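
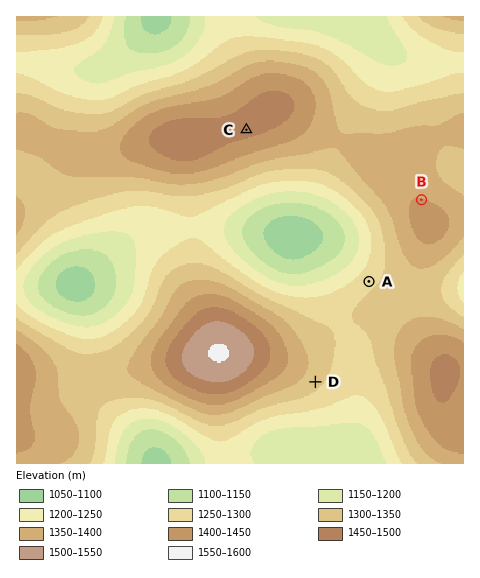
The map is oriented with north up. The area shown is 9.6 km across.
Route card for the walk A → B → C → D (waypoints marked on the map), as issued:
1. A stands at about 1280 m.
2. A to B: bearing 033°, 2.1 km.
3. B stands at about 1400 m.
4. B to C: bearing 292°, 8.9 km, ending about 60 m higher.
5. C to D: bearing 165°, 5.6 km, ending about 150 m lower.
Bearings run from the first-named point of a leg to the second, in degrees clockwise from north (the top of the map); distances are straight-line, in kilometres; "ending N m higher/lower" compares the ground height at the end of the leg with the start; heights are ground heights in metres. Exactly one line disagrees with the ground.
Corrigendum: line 4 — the distance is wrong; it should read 4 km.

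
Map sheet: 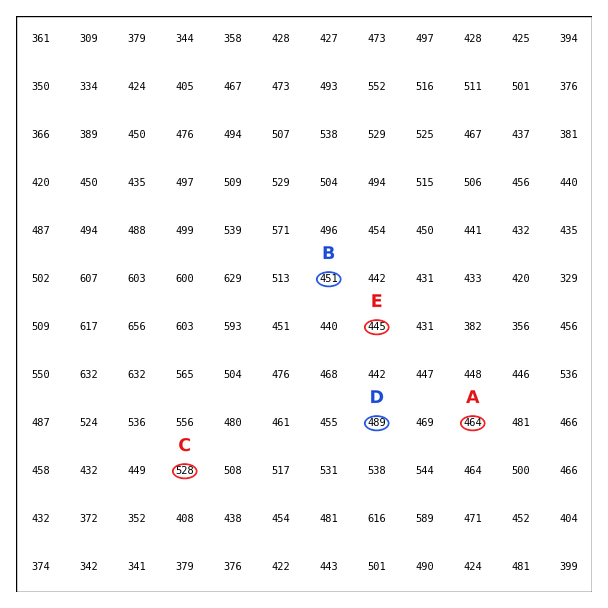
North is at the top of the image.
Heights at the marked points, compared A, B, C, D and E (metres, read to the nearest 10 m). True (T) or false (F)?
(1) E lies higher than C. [F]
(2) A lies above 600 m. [F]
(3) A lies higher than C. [F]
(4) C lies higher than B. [T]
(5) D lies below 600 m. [T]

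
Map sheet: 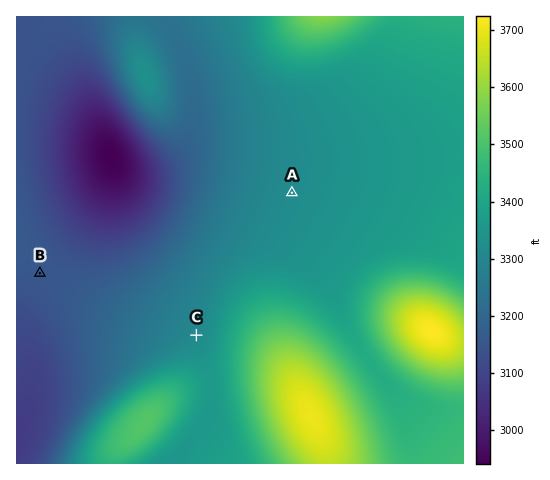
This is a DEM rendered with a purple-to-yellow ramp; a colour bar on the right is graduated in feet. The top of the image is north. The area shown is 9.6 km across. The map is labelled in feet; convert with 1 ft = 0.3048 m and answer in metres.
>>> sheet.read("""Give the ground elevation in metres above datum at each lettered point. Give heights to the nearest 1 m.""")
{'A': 1011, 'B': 961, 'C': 1009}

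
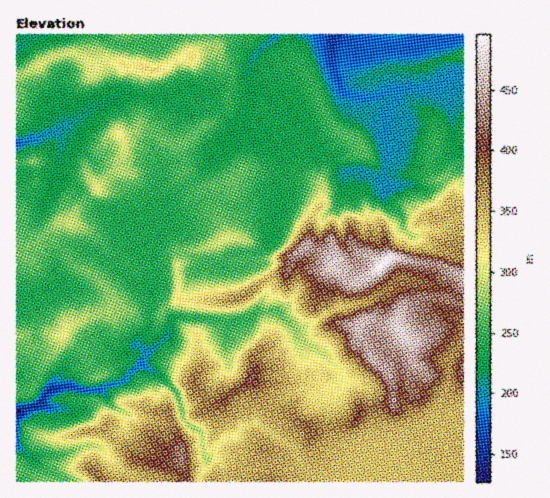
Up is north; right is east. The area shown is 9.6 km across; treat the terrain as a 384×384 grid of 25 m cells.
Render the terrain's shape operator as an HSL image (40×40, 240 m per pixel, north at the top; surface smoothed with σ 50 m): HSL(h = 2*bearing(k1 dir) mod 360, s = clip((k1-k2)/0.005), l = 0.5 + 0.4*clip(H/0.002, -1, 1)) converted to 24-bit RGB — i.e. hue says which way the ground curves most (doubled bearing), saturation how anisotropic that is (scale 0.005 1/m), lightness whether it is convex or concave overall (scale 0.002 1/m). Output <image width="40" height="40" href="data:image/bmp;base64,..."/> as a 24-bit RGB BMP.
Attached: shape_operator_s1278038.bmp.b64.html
<image width="40" height="40" href="data:image/bmp;base64,Qk32EgAAAAAAADYAAAAoAAAAKAAAACgAAAABABgAAAAAAMASAAATCwAAEwsAAAAAAAAAAAAAd5mZep6bhYyRgl5ndkNPdlxPXZBjkNOaaVuPlIySc1xJfm1Qdm5LbnlHWnRNyM6CBx8sv5WccWqSi4mEd4GDe4eEi4mGjHuHfXuCfYeBf2pngXlxfIR/foCBf4CAgICAgH+AgH9/f39/f35+f399fYB8gIF9foJ/iKKGYlR4kmdwgJOyboG3hYO6uMvCjYeEalpyfkdjo4qPh5evjp3AmZK6kZiddpaRh5m0kZV5f0Z6i4B/hnyCfoNyf4ZrfXdxfYWAg2uFi5SDf4KAfYB/fX9/f39/f39/f39/f39/gH+AgH6AgH5/gIGAfn6BgoF/v0Bkj29AWmgoc3AxQmwsUopdlYJ4klh1hkR5c6WUg6mag3F3gW5od2xyoqmDZmB/QTlrTIt1gJeHhY+De3aFloOKho6Nf4qQhJCMiHR1iJR6foCBf398e358fX99f39/f39/f39/fn5/f36AgYKBgYSCfXuBg4GCpnKboZWVinmbmIaspYiYb35TSVgiW1dCZbiEeJeSimaRiGd+iamiZnGBs8eOrVu5Cggr5cuxLXdQhXWPlGlnfYt8hpiUb1JiZ1VKgX6Elp98bnhxgX97fn9zd352fX96fn98foB9fn5+foB/gISAgH9/fn6AgIGAoYaJj7nEh7G+aoemjI3E59P319H6qqPedYhyQGxrgnaGipmSjICCbVx6wuq1PDlXKwgazcmCmm2kX6dvkp+hkK+saS4pb4+Dl32Tb3hzmaeYhnejfnCIn3iFWYNXcH90fH54fX91e394fYN7fIB9gH19foB/gICAjsmrn0NDg5N0gHR0V3VKPmEofGJFpGlZuLvBQ0CjeUVTgXs5d2Y8fpRoSJlA0Ch8ebaidZxygGxum36Ba31tQ0pPhZiKfXV3f42QgsGyn36ndHqLiIGWb2Kb17G1Xml8dHB1mXBbWYtWcoFub4Byf35+e4B7f4B+FjMAFjMCsEg4Z1MYeFwreXlPRWpQZb5eajpDXhsOZ7idkMHBjpHIzsbEHAoxR7Yxto2bnX+liZZ7a4GGf4OIdX+MepCQfIiXmZCIY3JbdHpog3dveX92aWF2z8WhblS3kWysr6ycb4aobl1gXoteZ3t2iIF8dH50o6LT39veAC4z39b1r6vdqcLsqbTtsrXET1ttl7aqe32XwImdM0JfzO21HgAz19O5bKN1WXOIv6C5f214YW5rj5p3eIN9bYhra45vnHKfeHaCdXx1cn56YWZ9qseWa1R5b12B39+vNxleqqevoZq1YoaYf3Z/hXpxeHmNuoaOpXmiSF4aKTMAMxEAmIQ0EC8EJE8Nh41ynUpLWpNkVFCRlB1AaImXlrWTe6eGQ2h1boh3xJHGyn/IgqmCcnKHg4iMgIOMeIKIfIqNe3FscYNsXX9ufGhOb1VKXUdPyOWTSUCAkZZmr2hbXXtWRmF4qXaFb3NQhoV4yYSOOXJ4sovFb6ypfJ2e17rjl5bgdJyoX5h+e5WTZio0U3ughpaBopqWoIt/bnRaW41TXk1alHlusqOMZ2pUeXtTZ31jkniXf32SgoCWmJutlmiOf2pviVlsVoZyosCcVE94g2ZmkrSZs6XIKSxtpJ+MeoGFf3+ApYGDf3yEVIWCiIWAhZV9Y3lkln51qHegb5h4SyQ1hJ64a46dhqSdd2xtuaugj5S5eXOiXlhqkZZ4rLaOdXKcnoeVdIKGZG6FiHN+h6eSdCtReHlYjmWGgKCfic3Hn3aBZ2B/mbqgkJmVaG1cTENlop2YhH6Ge4iHd4V+uHyMWXBrb5J6iYeAen97hIZyW3xesJ60PU5ui4uAdZeHiGZxjX12fp5sgYZyZ1ZpZpujh4+s1JCygYt0aZJweYV8dWF8f5CFbDxEYmJ9ypC4QZmTs9unfWJ1jWxqaWpsuLJtdXBjeXZ4a4t7UYRpeIlxa4F2iGF3joSGqKOaX4N/fH92gXd2hHN5mIV2SE1QmpGoXoxtfHNnamFYmZZvnqx5hHp0bGd6aXlsUH1dl4puoH2LooaZY4Bif1pjgmJgb3BoYHJsb4WBppaReYx2e255hml+hJ6XlZ2lk3ygf3ySeXuBX4V/j4KhkX6nkKSneXCOtoyOeG96Z3tleHJwhnJxjJGGkHuFPHdmro12J1Rgj4OJmMnFtKq4hWSWe3B3f4iIboR/YWZolp6IoqSUhFCBY2p0m3eww4yxdnyJVpuLrK+IZmlrh3WKdoGRja6HdIB+h3OLl4qViniUdn+ReXtsfW5tcIBwcXN9mZOPjHSon4mxeXeVgJ+Yi3GKiY+TcYCcvJqdZHR8aL0rU1ERT0MQUD8YaGAjWGQuXHNEVYKEmZuBiltTcjlRq3d/N2EeO6Ftx8PacX+zw5TFs43NVZWokX2Vg5N1fHR7ZmxplZaKfG9yhFJaeoB7f4OBdX+AboV7iId7YmB6k4CAj32JjH+Bfo6RkZuVlWuUX3eA1D/PfJWak5OnjYGxjYO2opKvjImDXJJRM1pPk5A2ZFpGXnmZoou0wMXBe0mWEEAKPEwaYpA8clpos32UZGiAxZqXe3OGi5KUbWFWiWhigYeYgnpvdoFwfoB5dIByd4NrdnBxgXRvfmxiiZWAi5CTd3t8h3d+YH+BMjhn2djHjYiwi4ywe4mugH+yvrHf88byYYmMmoKKW1OBO5p4s5utpqCCkIWHon+jtI2Ld4Z0MH46Z4dDU2p0p62GoGKYl4i6hovMn7XFcUhFfn54gYR3c39xe357fXt5e21pd21sgqWJfJGIfnp8fmZpgnxycnp4OD5l8vSzYHd1eIh3doB7b4d4Y2dnd3aQ+NPsMVVsrmKUtL2QSGNaoZR1emFjeVB/nre1sZ7BkICGVHBXPXhdf4Zod35OcmA9cVA2bXBKmoWGgYGEh399fZOJc3V9gmZxgYKFgqukgpeRgnR5fmNqg4R/hYqEcnKBOTZu4e2lTF9pd4FleXpkeXllb3VhTnZJUX5O1H/ZlHy8vqyXbmeUaoGZp5itdKelbYh0a3mA0oTMuqqbRm1jYWRSinpge4VvYnpakH2FlcjVfn+Gi5uYgWx7amR8gpqIepmSioh+f2lrfmZtgpSQfn2HhICBbm2BPkl53tfOdWqecXVufnpvZ3hnhn17e391aHViN0IwXlUg47FzMmtEeXRlh4V4nZKQd5+acVdjU2xg27fErny1aI2lirvWna/frMLpjMDGaUJCg4SCg3V0ipGGa2yAgqODdmxvfHBnfnBtfpyPfnh8f3t8gH59dH2Be3OQkIBum3Kam4OkeX93gI5hW208cXAzTXs2NHNedq+08sHy06LOS42ShammlL2HbCN4m8vBqMvUP1B9xOLOnHehgVFRmYFAbD4gd1hIe4iAc4V2lICSjXmDe4Z6fFxfdnhqdIB0gKKRe3V9f3t9f35+gH9/fYB/ZIVwgIBkdXhicHZqqoKtv47BhIu4nrrMg4ahZWd2NGFRS15Cv56Sk7mfnTmPu+Okn2+kapF1n3RZYERrhKNjpqp9RTc+ikItibOoiYWXjHqLk4V/ao6HpHWhm3iAeneChJefh6CpfHuIenR+f35/f39/f39/f39/fIF+fHt7fHx7d393Z39nfZhriXxuiXRmgmpydHZ/XnR9S3Rxg6Vx48mXTnuK0beUwbJzf5B3xcSfk5x9l1eJMyU+u6GZTXMydHQ0gIdsdoF2jZR7bIJ6XX2BrJSgin2ihpOBenFyf3N4fXl/f35+gH99gH98foB+fn5+f3t8e3x9gH59fYiAgYh7gYF7iX10gH1zd3h/cXl/ToCHg31t4chxCzQuslmB0O3NuX+ipcJ93fXWaUaAHwgrpKaZrpnJhY+rhH+PfIF3k5iRinKLW3J2gYB4ZoJttoOLc3t4emtie3pke391foN/foSBfX9+fXt+gXuAgYR8e4SBhIiCgX92gX1nd4Jyin19eHl/enp/XXp3XYx7wYys2cnSJmNirb1LWDRKp72QsaFqeD5TgbKxYJB/gJKPr2Kuoo2CfYKUkolwjnJvZ4B9VH55tYuMV3truylzhq+Qd4yedIWFeYaAeX94fH1/eX54eX2DjYWJfn1/foB1gHt+iYmIgoSAdH5tgHqAeXp/eHx/Z359b4Nm28Z5SUJginloTH2ApINaYkxMaJiVgpKOiZSJXmNhcIGIwJ6mg5yfgHiDmYiIdX2JbH1+aoRkfjlbYqmNtJWkb3FugGVhgYV3doeGeXyBlHyNan5oaYlzjoOcjIKdiIGPh4eChoB8gYSDcn96f3iBfoJ+b3F8eI6AusaScmGGc36DYm57kIF6dWl9eXtpY29BZlM1qHd/Pn0+R4JRmXmJdXhgjpBdem1dcX18aW+GgHKQk8qKa1lwrXGgi5Whlp+ucnaOeHeAcH18lYeRmo2XSnphfH95j3qNmYGPi4KGgIaQhYCSa4F+ioKKa4uOg5STuZuKW1leaHpmg3lxf05PXoluhIeWg3+siIi2c5hxWnxrs4+kW21Si3TZz87kfJqva2uDd3l7Z4aOoIZ+bXJvfn2Nk4RrbYNneW1sfHx+dH92hIZxfIptg3Z/bXpyaX1wi4aJl5OYgH6MgXWBiHuHdXV6e4p5bn5hgndcjUWCnoCSdnFndKmLWnaZgIF7bHR4f3t9loh9f4J3QnlSrYelnW6Ve4dsoll0gH99hnyFZ3t2k2R/mJWJYnRpu6CAampzfYyLgWeBfHZ1g41+i4t0cXlvcn18d395aYFniYdrg2xugHl7f319foR/gHNxf4eEe3N8dGp2g4dpioeNm76UaEl6f4GAcXF+eXuDjYWEmZWFdYWGb2lmXJAdUlEkdI1nnoeRhIyCeHR4Z3xwpnyRgmV6ms6Qe1+EcnB3dIeJiJ6kfHeVpoSbgn96a3xxc394fIB7gIB6gHt4f3p4f399f4OEgYmFgHR9fnF9in6DgpSRiKqdjYaJfGWAgXx9d36BdIOFgHt+ppmIdoiBjWqKoq+TcIaphHeRWnBWb4Bsi4GIaoKAaX55mZ+ho5GRonOfc3qNg4uLcn9udHR8enyGtYWmioWLaoV9eIB/fHp+gHx8gIKAf4WDfoB/f3l7fnR/gXiBhq+bfqGqkYJ2f1Jog3+AhIKAgIB/b3d9gH9+nKSGhX2KfYGHnqaMbn6GgH6EiH2KfHWGZYRogYJ9ZIF3Z4lkn4Z1in18kYuNb3t2jHuMb3uCb3tub4NqnX+OmGCQbIN7c3+Bgn+BgImAfn6Af3t9f3t/e3B/gp2CdJh8c1pchm9vg3t6eYJ2gX18goB/dWt6fJeFj5iGfmyAeot9m5yDc3V9d3p9gYB/goOCg319c392dYBybX9tcm5rhJSAk4p+iXeAenNxgmhsf4OFf4qShIWQiHONeIGGc3qAi4yGgYWGgXZ8f35/f3h/e3qAlryJaVp6hHqOc4OQk4afm4GSaYaBiHGEfpaSf5GHhXx3gXB8eYR6mpeDg2SAbHx2fH11hHNxhHBlfYVaaX1kc31td3xqe3ZVfHFJd3podIF4fYaCgX99fnt4fHxzeYGClZCDf4GGhH90gHRwfoJ+f3uAf3mCfY6BjqyCcG59aldPdllAeIJMXHxPlYGNeI6MgoGGg3x/hHiAhX19e4N9mJNtdm9zeH18coJ+gn2UmHWgrJCTcn57YWtgZnBOfXRnnKN4fYFRX39Ua3xoe3Jofn9rg4V3bHp2p6aBZ259iomGhIOCfn9+fXt/fH2BiaWDf4J7b2J5k5WZiIacjYeOhHyJeHV8goZ4gYFte4JvaYBohoZ/fX5/ronKmn2agp+EbHV5W2xndHB4qZyPoYqhX0mGtqKzY4GXoZirwr7afXyjW2xqb2VfY5F4eH6AeIt9lKGCTVF2kYyIhICCgn+AfX1/fYaBk7GHdmJ9YDZzgaSLe4GNlIOcmoGgg3yOg36NhoKQiImEcn9zeX13cn1qVFxkvJC+1ZfUh3iQZGlnbZGBhK+Pi2qVcoW/sMXMeX3AiqCmZWFrv3i9sHbMpaa2boeXbHaIhaCElHyNbHuFfn2JiIKIg4CHgICIg5SGlKCDfnN6bV+EgYJ3dXxwa35nd4R0hIeNf4ONenuNmoCosYi9knidiGxyZXpmTIxccnV+mYu4t6bdj5e5kYKHg6qPbnRxf3VKdXNNe2hVdHRnXHdihIqGuMO3rmSpdGeMkZ+Ec3ByjGJmPHdalIOUjH6KgYeClZiMfYN2kI5+cWiAgoOHgHl9gIB4e4Byfn9qfn5qeH1raX1ga4BbaH5niIuffIeDcYB4coJdanRPZnNFd2tUf3luhmZei1Vfh4J4d4V7eYN/eoJ8aoFvX3pbiIdOhHdigHx1nHh+gnCWhn+VqoakPYRdjG2AgZh0eYRzfmF1oIuBUo6TiV9qgYeEg36DhXqBhn1+eIx/eYGCfX99foB6fH91bIFh"/>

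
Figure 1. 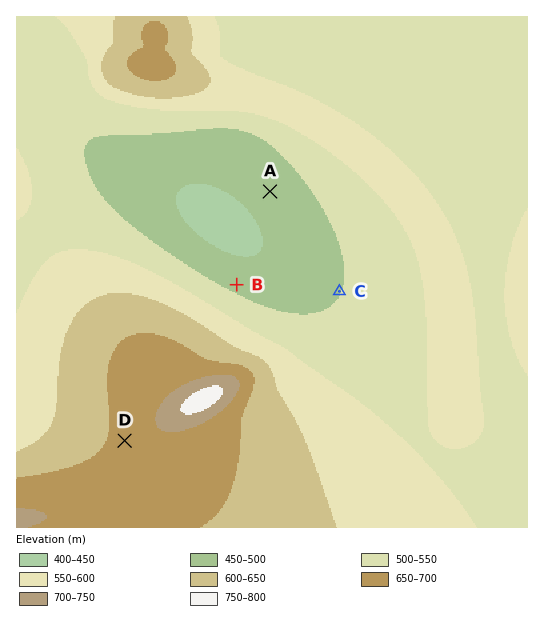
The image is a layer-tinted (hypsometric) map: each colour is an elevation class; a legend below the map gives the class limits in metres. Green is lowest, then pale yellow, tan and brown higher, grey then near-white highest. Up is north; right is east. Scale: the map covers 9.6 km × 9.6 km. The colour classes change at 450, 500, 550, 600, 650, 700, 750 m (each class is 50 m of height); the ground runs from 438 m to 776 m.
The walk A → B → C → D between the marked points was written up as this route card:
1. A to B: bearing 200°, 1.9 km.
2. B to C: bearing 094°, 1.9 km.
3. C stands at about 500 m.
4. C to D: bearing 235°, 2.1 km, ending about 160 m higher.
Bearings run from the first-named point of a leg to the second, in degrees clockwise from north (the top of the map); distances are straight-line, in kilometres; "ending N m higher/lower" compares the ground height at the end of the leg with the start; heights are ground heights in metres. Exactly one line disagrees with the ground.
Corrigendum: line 4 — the distance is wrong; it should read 4.9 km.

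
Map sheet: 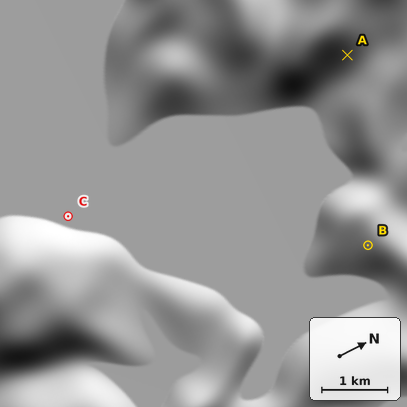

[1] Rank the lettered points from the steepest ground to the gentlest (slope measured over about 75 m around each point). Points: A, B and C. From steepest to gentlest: A B C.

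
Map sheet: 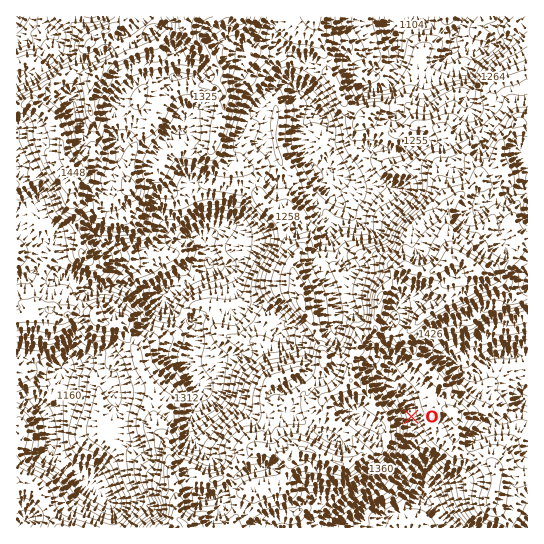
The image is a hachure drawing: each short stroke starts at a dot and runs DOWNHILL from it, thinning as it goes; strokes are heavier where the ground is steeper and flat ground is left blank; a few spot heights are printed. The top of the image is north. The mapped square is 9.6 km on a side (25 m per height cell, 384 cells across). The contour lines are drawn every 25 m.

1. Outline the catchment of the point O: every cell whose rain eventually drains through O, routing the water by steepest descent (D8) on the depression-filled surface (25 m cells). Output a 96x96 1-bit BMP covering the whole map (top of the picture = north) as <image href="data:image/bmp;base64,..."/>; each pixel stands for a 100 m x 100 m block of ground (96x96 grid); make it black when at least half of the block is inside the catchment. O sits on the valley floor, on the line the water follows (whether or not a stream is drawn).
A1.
<image width="96" height="96" href="data:image/bmp;base64,Qk2+BAAAAAAAAD4AAAAoAAAAYAAAAGAAAAABAAEAAAAAAIAEAAATCwAAEwsAAAIAAAAAAAAA////AAAAAAAAAAAAAAAAAAAAAAAAAAAAAAAAAAAAAAAAAAAAAAAAAAAAAAAAAAAAAAAAAAAAAAAAAAAAAAAAAAAAAAAAAAAAAAAAAAAAAAAAAAAAAAAAAAAAAAAAAAAAAAAAAAAAAAAAAAAAAAAAAAAAAAAAAAAAAAAAAAAAAAAAAAAAAAAAAAAAAAAAAAAAAAAAAAAAAAAAAAAAAAAAAAAAAAAAAAAAAAAAAAAAAAAAAAAAAAAAAAAAAAAAAAAAAAAAAAAAAAAAAAAAAAAAAAAAAAAAAAAAAAAAAAAAAAAAAAAAAAAAAAAAAAAAAAAAAAAAAAAAAAAAAAAAAAAAAAYAAAAAAAAAAAAAAA/wAAAAAAAAAAAAAA/4AAAAAAAAAAAAAB/8AAAAAAAAAAAAAD/8AAAAAAAAAAAAAH/8AAAAAAAAAAAAAP/8AAAAAAAAAAAAAf/+AAAAAAAAAAAAAf/8AAAAAAAAAAAAAf/4AAAAAAAAAAAAAf/4AAAAAAAAAAAAAf/wAAAAAAAAAAAAAf/gAAAAAAAAAAAAAP/AAAAAAAAAAAAAAP/AAAAAAAAAAAAAAP+AAAAAAAAAAAAAAH+AAAAAAAAAAAAAAB/AAAAAAAAAAAAAAB/gAAAAAAAAAAAAAA/wAAAAAAAAAAAAAA/8AAAAAAAAAAAAAA//AAAAAAAAAAAAAA//gAAAAAAAAAAAAA//4AAAAAAAAAAAAAf/8AAAAAAAAAAAAAP/8AAAAAAAAAAAAAP/8AAAAAAAAAAAAAH/+AAAAAAAAAAAAADB/AAAAAAAAAAAAAAA+AAAAAAAAAAAAAAAYAAAAAAAAAAAAAAAAAAAAAAAAAAAAAAAAAAAAAAAAAAAAAAAAAAAAAAAAAAAAAAAAAAAAAAAAAAAAAAAAAAAAAAAAAAAAAAAAAAAAAAAAAAAAAAAAAAAAAAAAAAAAAAAAAAAAAAAAAAAAAAAAAAAAAAAAAAAAAAAAAAAAAAAAAAAAAAAAAAAAAAAAAAAAAAAAAAAAAAAAAAAAAAAAAAAAAAAAAAAAAAAAAAAAAAAAAAAAAAAAAAAAAAAAAAAAAAAAAAAAAAAAAAAAAAAAAAAAAAAAAAAAAAAAAAAAAAAAAAAAAAAAAAAAAAAAAAAAAAAAAAAAAAAAAAAAAAAAAAAAAAAAAAAAAAAAAAAAAAAAAAAAAAAAAAAAAAAAAAAAAAAAAAAAAAAAAAAAAAAAAAAAAAAAAAAAAAAAAAAAAAAAAAAAAAAAAAAAAAAAAAAAAAAAAAAAAAAAAAAAAAAAAAAAAAAAAAAAAAAAAAAAAAAAAAAAAAAAAAAAAAAAAAAAAAAAAAAAAAAAAAAAAAAAAAAAAAAAAAAAAAAAAAAAAAAAAAAAAAAAAAAAAAAAAAAAAAAAAAAAAAAAAAAAAAAAAAAAAAAAAAAAAAAAAAAAAAAAAAAAAAAAAAAAAAAAAAAAAAAAAAAAAAAAAAAAAAAAAAAAAAAAAAAAAAAAAAAAAAAAAAAAAAAAAAAAAAAAAAAAAAAAAAAAAAAAAAAAAAAAAA="/>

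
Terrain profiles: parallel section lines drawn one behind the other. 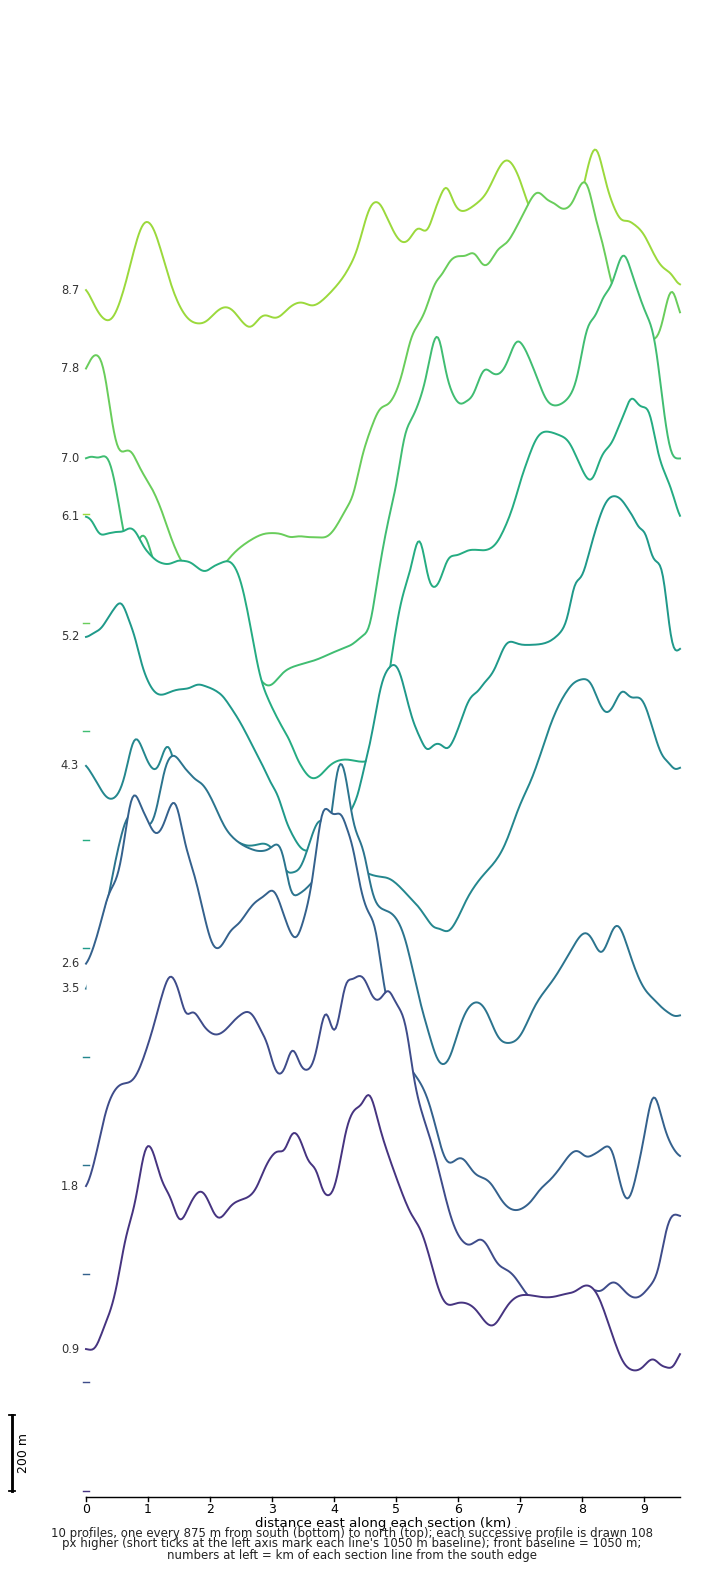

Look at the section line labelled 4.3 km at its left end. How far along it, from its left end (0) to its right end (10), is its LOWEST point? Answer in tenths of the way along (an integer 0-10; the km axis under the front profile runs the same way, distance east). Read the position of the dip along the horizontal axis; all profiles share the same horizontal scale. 6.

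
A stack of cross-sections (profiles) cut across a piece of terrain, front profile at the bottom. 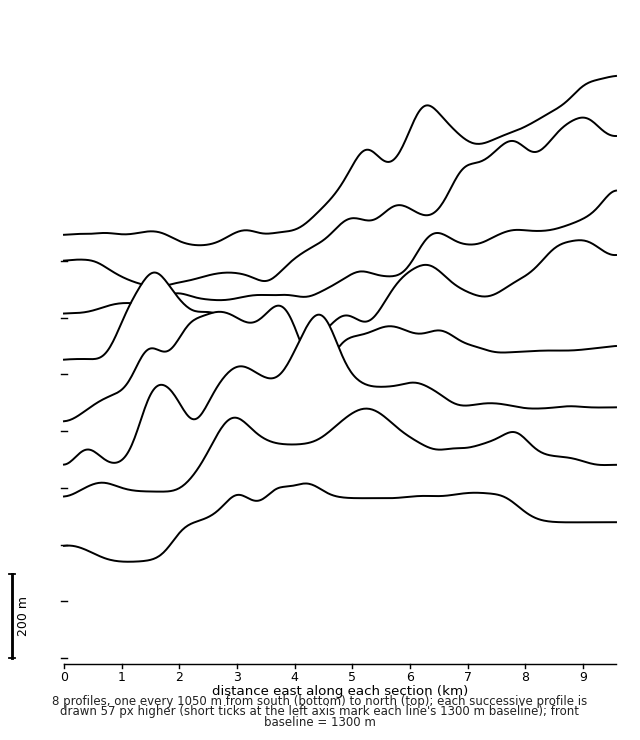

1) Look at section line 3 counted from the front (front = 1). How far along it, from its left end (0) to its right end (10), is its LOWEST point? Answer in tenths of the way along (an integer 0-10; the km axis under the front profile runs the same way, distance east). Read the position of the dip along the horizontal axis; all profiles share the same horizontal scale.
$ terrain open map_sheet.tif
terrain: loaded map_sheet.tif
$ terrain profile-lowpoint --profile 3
0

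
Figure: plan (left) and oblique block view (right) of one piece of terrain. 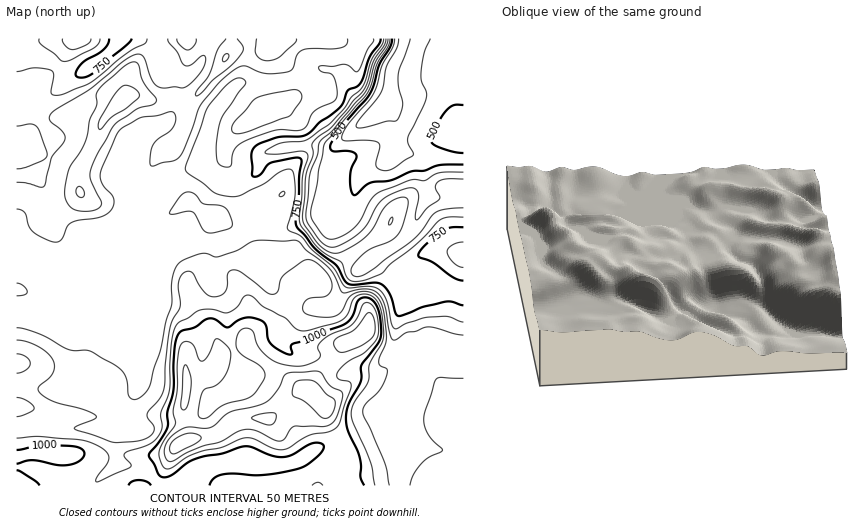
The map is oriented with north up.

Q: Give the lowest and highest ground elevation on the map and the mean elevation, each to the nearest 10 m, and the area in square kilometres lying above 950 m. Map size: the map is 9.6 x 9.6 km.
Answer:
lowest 380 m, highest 1180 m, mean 840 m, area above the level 19.3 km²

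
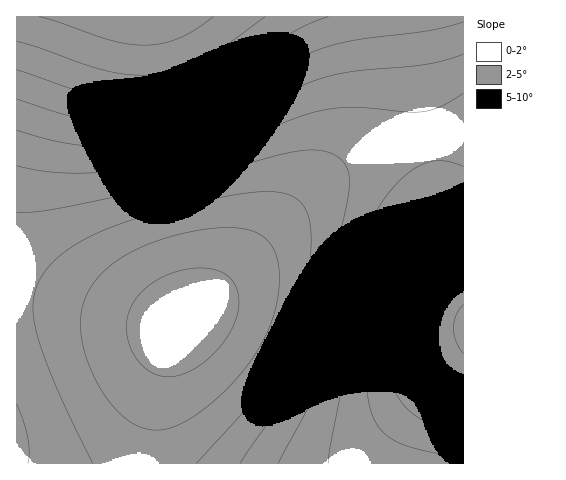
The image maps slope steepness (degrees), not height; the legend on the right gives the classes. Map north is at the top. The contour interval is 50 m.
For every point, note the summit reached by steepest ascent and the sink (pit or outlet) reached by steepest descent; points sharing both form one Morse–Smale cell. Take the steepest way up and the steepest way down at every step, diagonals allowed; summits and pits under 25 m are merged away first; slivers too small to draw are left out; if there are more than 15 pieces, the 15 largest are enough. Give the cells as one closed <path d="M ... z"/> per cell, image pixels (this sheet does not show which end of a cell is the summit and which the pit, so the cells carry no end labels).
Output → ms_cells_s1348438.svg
<path d="M463 16l-446 0-1 283 38 4 98 20 23 0 8-4 24-18 33-34 47-52 28-29 26-18 28-14 30-11 34-7 31-3z"/><path d="M463 134l-30 2-34 7-30 11-28 14-26 18-28 29-47 52-33 34-28 21-9 19-12 43-8 50 0 30 314-1z"/><path d="M29 300l-13 0 0 163 132 1 2-30 8-50 12-43 9-19-36 0z"/>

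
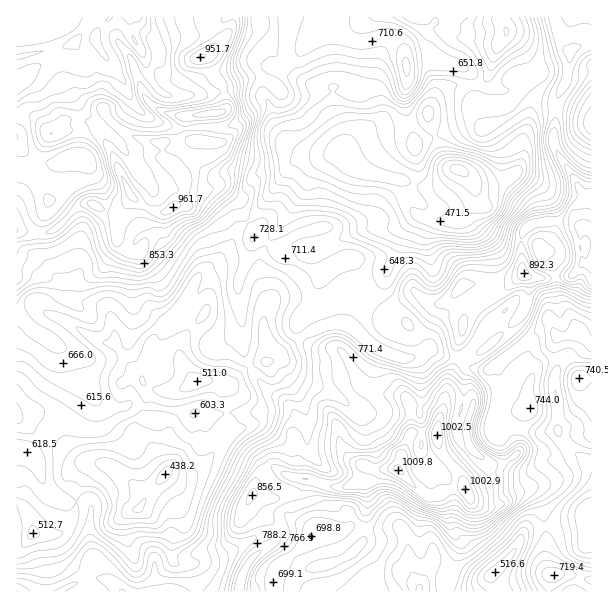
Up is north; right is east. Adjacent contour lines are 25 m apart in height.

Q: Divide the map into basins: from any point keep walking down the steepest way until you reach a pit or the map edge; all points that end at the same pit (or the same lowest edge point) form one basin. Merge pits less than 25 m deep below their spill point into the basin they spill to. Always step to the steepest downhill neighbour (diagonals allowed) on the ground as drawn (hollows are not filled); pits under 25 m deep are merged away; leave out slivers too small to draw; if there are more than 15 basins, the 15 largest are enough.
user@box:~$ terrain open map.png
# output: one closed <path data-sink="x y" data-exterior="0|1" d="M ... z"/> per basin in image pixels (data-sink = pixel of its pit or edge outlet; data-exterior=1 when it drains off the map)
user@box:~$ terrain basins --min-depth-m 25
<path data-sink="459 170" data-exterior="0" d="M435 16l-228 0-1 7 11 16 0 5-13 12 4 4 6 17 9 9 3 21-4 5-34 4-2 12 2 9 5 3-11 4-38-4-16-6-15-12-3 0-7 7 0 8 11 18 14 37 16 14 9 5 11 1 17-9 5-16 5 3 16 0 6-3 9 0 16 13 3 10 12 18 2 8 8 4 31 22 23 10 9 1-4 5 0 6 11 18 9-2 17 0 15 12 13 6 1 8 7 8 12 6 6 0 15-16 8-16 16-10 3-4 2 11 7 10-2 24 9 10 9 3 15-12 28-28 3-6 3-24-7-15 0-31 2-6 10-7 8-1 34 1 6 5 0 27 1 5 7 4 2-3 0-31-9-3 6-14 1-10-10-12-6-14-18-27-3-9 3-19-1-22-24 0-24 18-24 12-7-6-9 0-52 19-11-39 0-14 4-9-2-31 5-7 15-8 8-12z"/><path data-sink="165 474" data-exterior="0" d="M222 187l-9 0-6 3-16 0-5-3-5 16-17 9-11-1-13-7-6-6-6 3-8 13-15-3-13-7-8 0-6 2-22 23-6 3-11 2-23-3 0 83 16 16 18 8 20 16 8 26 0 4-11 21-15 15-22 33 8 12 5 18 10 11 15 8 16 0 7 5-1 33 2 17 5 7 3 12 11 6 11 10 117 0 2-13 7-16 13-13 15-8 0-9-5-11-23-16 8-26 7-8 7-3 6 0 9 6 11 2 2-12-4-25 2-23-3-5-29-2-10 4-35 0-10 2-11-4-12 2-51-11-4 0-8 5-18-2-7-4-8-12-8-28-6-8 23 6 17-6 11-10 6-24 0-44 5-23 20 26 4 11 7 12 13 10 2 2-2 3 25 23 5 3 10 0 19-11 1-9-4-26 0-16 8-15 8-35-8-12-8-19z"/><path data-sink="266 362" data-exterior="0" d="M257 236l-5 6-6 24-8 15 0 16 4 26 0 25 5 14 12 19 11 11 14 8 12 17 0 9-2 6 4 33-2 12 15 3 21 7 13 0 8-3 16-2 12-13 17 0 5-19 9-18-3-31-8-5-21-2-15-6-7-7-3-9-14-22-8-2-19-2-10-8-6-11 2-6 5-5 29-13-12-19 0-6 3-3-31-13z"/><path data-sink="494 572" data-exterior="0" d="M461 336l-5 14-2 16-6 14-4 22 8-4 6 0 14 6 0 6-6 16 2 15 2 6 16 15 5 2 9 0 7-2 14-11 22 0 8 3 12-6 9-9 20-7 0-52-13-2-13-20-11 0-13 4-7 7-5 14-2 1-8-7-3-14-17-21-5-2-15 12-4 0-14-13z"/><path data-sink="39 17" data-exterior="1" d="M206 16l-189 0-1 40 7 0 33-8 7 0 11-5 22 31 4 12 2 19 4 11 13 12 12 8 13 4 38 4 11-4-5-3-2-9 2-12 34-4 4-5-3-21-9-9-4-14-6-7 13-12 0-5-11-16z"/><path data-sink="197 381" data-exterior="0" d="M138 253l-5 23 0 44-6 24-11 10-17 6-23-6 6 8 4 22 10 15 6 5 9 4 12 0 8-5 4 0 51 11 12-2 11 4 10-2 35 0 10-4 29 2-9-12-14-8-16-17-10-21-2-25-3 5-17 9-10 0-5-3-25-23 2-3-15-12-7-12-4-11z"/><path data-sink="419 591" data-exterior="1" d="M398 469l-17 0-15 16 1 24-3 30-6 9-7 6-15 8-33 9-9 10-3 11 154-1 1-10 14-35-9-24 0-16-8-13-11 5-10-5z"/><path data-sink="506 32" data-exterior="0" d="M554 16l-117 0-3 7-8 12-18 12-2 15 11-4 15 0 8 4 13 2 12 4 9 12 0 33 7 13 5 2 21-10 24-18 23 2 4-4 8-18 5-29-9-9z"/><path data-sink="591 528" data-exterior="1" d="M591 433l-19 6-17 13-6 2-6-3-22 0-14 11-7 2-9 0-20-16-19 17 10 12 2 12 6 11 9 5 18 0 12-9 16-6 9 3 7 11 5 20 0 40 2 8 3 2 19 0 18 6 4-1z"/><path data-sink="311 536" data-exterior="0" d="M303 478l-5 11-10 7-16 3-15-5-5 1-4 11 23 16 5 11 0 9-15 8-13 13-7 16-1 13 50 0 4-11 9-10 33-9 15-8 11-12 5-33-1-24-13-1-8 3-13 0z"/><path data-sink="33 533" data-exterior="0" d="M21 450l-5 0 0 131 7 1 18 10 19 0 15-9 15-5 11 0-4-14-5-7-2-17 1-33-7-5-16 0-15-8-10-11-7-24-7-7z"/><path data-sink="578 333" data-exterior="0" d="M591 264l-7 0-12 12-21 2-23 0 1 16-6 18-27 27 8 6 13 18 1 11 7 8 5 1 5-14 7-7 13-4 11 0 13 20 13 0z"/><path data-sink="20 80" data-exterior="0" d="M74 43l-11 5-7 0-40 9 0 57 13 0 6 2 15 17 4 0 9-11 6-2 24 2 7 6 2 5 1-4 9-7-9-12-3-24-4-12z"/><path data-sink="17 414" data-exterior="1" d="M17 314l-1 135 14 3 22-32 15-15 11-21 0-4-8-26-20-16-18-8z"/><path data-sink="78 158" data-exterior="0" d="M77 120l-8 0-6 2-9 11-6 4-14 27-3 12 7-1 15 5 22 0 7 5 6 15 5 5 12 6 15 3 12-16 0-3-14-25-4-15-18-31z"/>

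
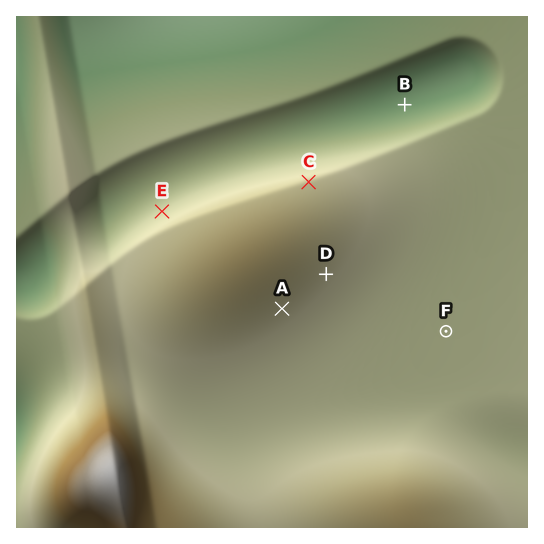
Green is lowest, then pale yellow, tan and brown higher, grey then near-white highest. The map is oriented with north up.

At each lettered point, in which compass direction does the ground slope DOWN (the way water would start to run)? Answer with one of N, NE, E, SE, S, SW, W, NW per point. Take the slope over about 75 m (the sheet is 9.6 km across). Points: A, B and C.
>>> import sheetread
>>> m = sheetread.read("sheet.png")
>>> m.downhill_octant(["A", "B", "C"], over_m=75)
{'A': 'SE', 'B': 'N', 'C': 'N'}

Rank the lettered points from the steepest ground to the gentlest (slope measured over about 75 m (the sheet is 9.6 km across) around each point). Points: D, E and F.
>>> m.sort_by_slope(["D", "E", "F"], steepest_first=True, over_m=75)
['E', 'D', 'F']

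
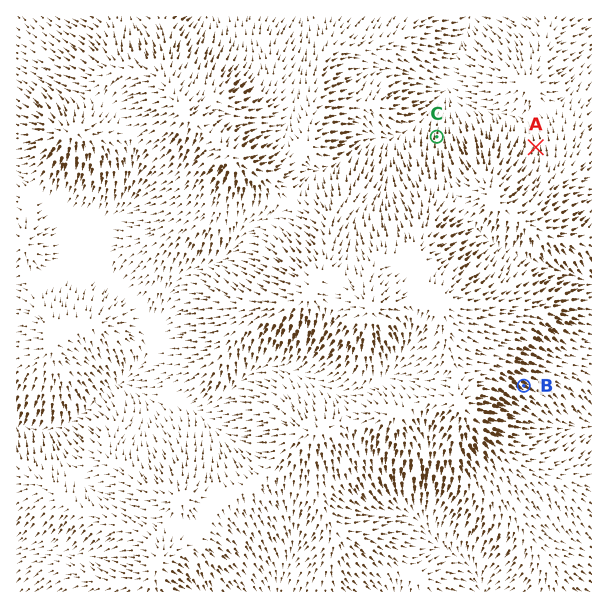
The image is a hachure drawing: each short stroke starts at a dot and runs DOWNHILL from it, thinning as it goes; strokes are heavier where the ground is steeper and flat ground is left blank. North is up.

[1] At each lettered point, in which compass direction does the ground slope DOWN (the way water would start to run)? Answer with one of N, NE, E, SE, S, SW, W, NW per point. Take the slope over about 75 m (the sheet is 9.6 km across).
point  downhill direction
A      N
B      SE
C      N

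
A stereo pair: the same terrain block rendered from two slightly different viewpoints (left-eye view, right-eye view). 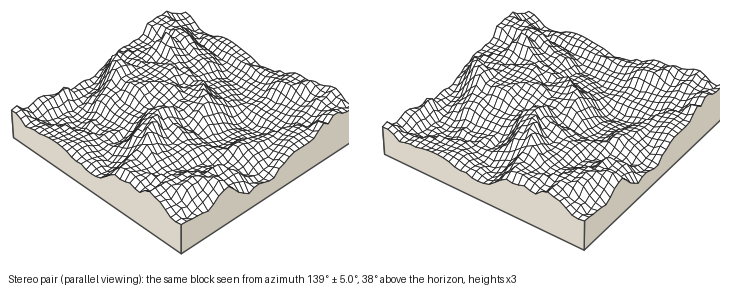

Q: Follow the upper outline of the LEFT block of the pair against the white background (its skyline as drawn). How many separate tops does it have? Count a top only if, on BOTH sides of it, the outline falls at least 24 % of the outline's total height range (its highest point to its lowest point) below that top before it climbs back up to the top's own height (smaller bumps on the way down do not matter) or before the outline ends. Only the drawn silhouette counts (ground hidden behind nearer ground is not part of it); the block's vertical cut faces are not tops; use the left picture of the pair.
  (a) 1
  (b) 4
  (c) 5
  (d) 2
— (d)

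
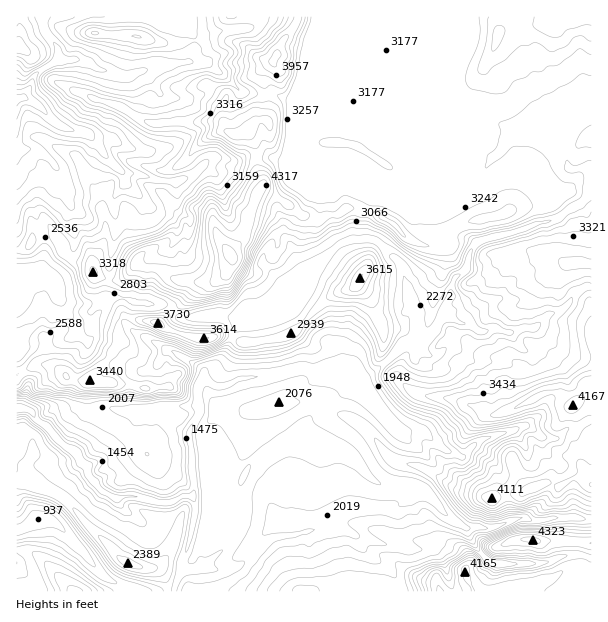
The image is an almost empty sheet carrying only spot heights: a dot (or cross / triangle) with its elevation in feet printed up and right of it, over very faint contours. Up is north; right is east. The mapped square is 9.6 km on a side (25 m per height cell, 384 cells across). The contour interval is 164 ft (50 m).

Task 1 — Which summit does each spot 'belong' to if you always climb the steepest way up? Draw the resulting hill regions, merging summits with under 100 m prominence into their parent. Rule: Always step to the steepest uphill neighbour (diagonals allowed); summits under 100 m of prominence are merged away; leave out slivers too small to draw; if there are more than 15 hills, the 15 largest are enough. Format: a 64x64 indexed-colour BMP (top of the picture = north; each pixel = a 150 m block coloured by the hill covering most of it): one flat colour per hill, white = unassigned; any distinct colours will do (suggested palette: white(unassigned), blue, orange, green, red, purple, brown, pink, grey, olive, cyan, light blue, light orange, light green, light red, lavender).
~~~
<image width="64" height="64" href="data:image/bmp;base64,Qk12CAAAAAAAAHYAAAAoAAAAQAAAAEAAAAABAAQAAAAAAAAIAAATCwAAEwsAABAAAAAAAAAA////ALR3HwAOf/8ALKAsACgn1gC9Z5QAS1aMAMJ34wB/f38AIr28AM++FwDox64AeLv/AIrfmACWmP8A1bDFALu7u7u7u3d3dxERERERERERERERERZmZmZmZmZmZmZmu7u7u7t3d3d3ERERERERERERERERZmZmZmZmZmZmZma7u7u7t3d3d3cRERERERERERERERZmZmZmZmZmZmZmZru7u7t3d3d3dxERERERERERERERZmZmZmZmbMzMxmZmu7u7t3d3d3d3cRERERERERERERZmZmZmZmbMzMzMzMy7u7t3d3d3d3dxERERERERERERZmZmZmZmbMzMzMzMzLu7u3d3d3d3d3ERERERERERERZmZmZmZmbMzMzMzMzMe7u3d3d3d3d3dxERERERERZmZmZmZmZmYiIizMzMzMx3d3d3d3d3d3d3ERERERERFmZmZmZmZmYiIiIiIiIiInd3d3d3d3d3d3cREREREREWZmZmZmZmYiIiIiIiIiIid3d3d3dxdxERcRERERERERZmZmZmZmYiIiIiIiIiIiJ3d3d3cRERERERERERERERFmZmZmZmIiIiIiIiIiIiInd3d3cREREREREREREREREWZmZmIiIiIiIiIiIiIiIid3d3dxERERERERERERERERFmZmIiIiIiIiIiIiIiIiJ3d3dxEREREREREREREREREWZmIiIiIiIiIiIiIiIiInd3d3ERERERERERERERERERZiIiIiIiIiIiIiIiIiIid3d0RBERERERERERERERERIiIiIiIiIiIiIiIiIiIiJ3d0REQRERERERERERERESIiIiIiIiIiIiIiIiIiIiInd0RERBEREREREREREREREiIiIiIiIiIiIiIiIiIiIid0REREQRERERERERERERERIiIiIiIiIiIiIiIiIiIiIURERERERBERERERERERERESIiIiIiIiIiIiIiIiIiIhREREREREEREREREREREREREiIiIiIiIiIiIiIiIiIiFEREREREQREREREREREREREREiIiIiIiIiIiIiIiIiIURERERERBERERFVURERERERESIiIiIiIiIiIiIiIiIhREREREREQREREVVVVVVREREVVVIiIiIiIiIiIiIiIiREREREREREQREURFVVVVVVVVVVVSIiIiIiIiIiIiIiJEREREREREREFEREVVVVVVVVVVVVUiIiIiIiIiIiIiIkRERERERERERERERFVVVVVVVVVVVVIiIiIiIiIiIiIiFEREQUREREREREREVVVVVVVVVVVVVREiIiIiIiIiIiIURERBFERERERERERFVVVVVVVVVVVVURIiKIiIiCIiIkRERBEUREREREFERERFVVVVVVVVVVVREoiIiIiIgiIiRERBERFERERBERERERRFVVVVVVVVVRERiIiIiIiIgiJEREEREUQRERERERERERFVVVVVVVVVERGIiIiIiIiIIkREQRERERERERERERERERVVVVVVVVUREYiIiIiIiIiCREQREREREREREREREREREVVVVVVVURERGIiIiIiIiIhERBERERERERERERERERERFVVVVVVRERERiIiIiIiIiBERERERERERERERERERERERVVVVVVERERGIiIiIiIiIEREREREREREREREREREREREVVVVVEREREYiIiIiIiIgRERERERERERERERERERERERFVVVERERERGIiIiIiIiBERERERERERERERERERERERERERERERERERGIiIiIiIERERERERERERERERERERERERERERERERERERERiIiIgRERERERERERERERERERERERERERERERERERERERGIiBERERERERERERERERERERERERERERERERERERERERGIERERERERERERERERERERERERERERMzMzMRERERERERgRERERERERERERERERERERERERERMzMzMzERERERERERERERERERERERERERERERERERETMzMzMzMxEREREREREREREREREREREREREREREREREzMzMzMzMzMRERERERERERERERERERERERERERERETMzMzMzMzMzMxEREREREREREREREREREREREREREREzMzMzMzMzMzMzMREREREREREREREREREREREREREREzMzMzMzMzMzMzMzERERERERERERERERERERERERERETMzMzMzMzMzMzMzMxERERERERERERERERERERERERERMzMzMzMzMzMzMzMzMxEREREREREREREREREREREREREzMzMzMzMzMzMzMzMzMxERERERERERERERERERERERETMzMzMzMzMzMzMzMzMzMxERERERERERERERERERERERMzMzMzMzMzMzMzMzMzMzMR0REREREREREREREREZmZmTMzMzMzMzMzMzMzMzMzMzPdERERERERERERERGZmZmZMzMzMzMzMzMzMzMzMzMzM90RERERGqERERERGZmZmZkzMzMzMzMzMzMzMzMzMzMz3d0RERqqqqoRERGZmZmZmZMzMzMzMzMzMzMzMzMzMzPd3dqqqqqqqqqpmZmZmZmZkzMzMzMzMzMzMzMzMzMzM93d2qqqqqqqqqqZmZmZmZmTMzMzMzMzMzMzMzMzMzMz3d2qqqqqqqqqqpmZmZmZmZMzMzMzMzMzMzMzMzMzMzPd2qqqqqqqqqqhEREZmZmZmTMzMzMzMzMzMzMzMzMzM93aqqqqqqqqqhERERGZmZmZMzMzMzMzMzMzMzMzMzMz"/>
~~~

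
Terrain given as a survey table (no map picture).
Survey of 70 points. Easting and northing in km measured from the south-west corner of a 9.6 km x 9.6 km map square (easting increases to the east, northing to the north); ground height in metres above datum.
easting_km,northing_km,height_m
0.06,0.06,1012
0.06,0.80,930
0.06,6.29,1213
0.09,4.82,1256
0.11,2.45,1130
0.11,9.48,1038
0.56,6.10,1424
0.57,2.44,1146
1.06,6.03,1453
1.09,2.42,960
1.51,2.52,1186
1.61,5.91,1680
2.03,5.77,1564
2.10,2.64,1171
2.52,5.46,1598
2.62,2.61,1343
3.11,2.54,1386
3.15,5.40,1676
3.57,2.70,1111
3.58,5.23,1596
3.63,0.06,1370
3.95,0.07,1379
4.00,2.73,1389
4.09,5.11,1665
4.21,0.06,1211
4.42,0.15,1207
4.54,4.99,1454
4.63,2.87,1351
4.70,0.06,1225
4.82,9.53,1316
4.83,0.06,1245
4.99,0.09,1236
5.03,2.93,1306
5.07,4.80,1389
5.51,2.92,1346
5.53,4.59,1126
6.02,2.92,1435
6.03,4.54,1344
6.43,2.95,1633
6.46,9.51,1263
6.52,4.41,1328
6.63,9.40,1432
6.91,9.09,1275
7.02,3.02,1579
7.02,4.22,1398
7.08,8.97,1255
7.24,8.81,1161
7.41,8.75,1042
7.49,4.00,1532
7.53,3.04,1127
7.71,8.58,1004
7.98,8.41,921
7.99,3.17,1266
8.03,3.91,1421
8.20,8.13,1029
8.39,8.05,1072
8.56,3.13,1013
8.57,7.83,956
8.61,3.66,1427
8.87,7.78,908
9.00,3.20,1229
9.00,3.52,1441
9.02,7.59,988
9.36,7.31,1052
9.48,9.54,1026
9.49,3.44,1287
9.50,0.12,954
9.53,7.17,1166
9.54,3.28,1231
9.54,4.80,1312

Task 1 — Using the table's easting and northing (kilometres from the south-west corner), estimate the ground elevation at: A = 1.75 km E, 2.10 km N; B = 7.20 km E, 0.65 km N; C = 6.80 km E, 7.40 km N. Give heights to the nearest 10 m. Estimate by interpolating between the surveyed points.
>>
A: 1240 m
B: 1260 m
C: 1200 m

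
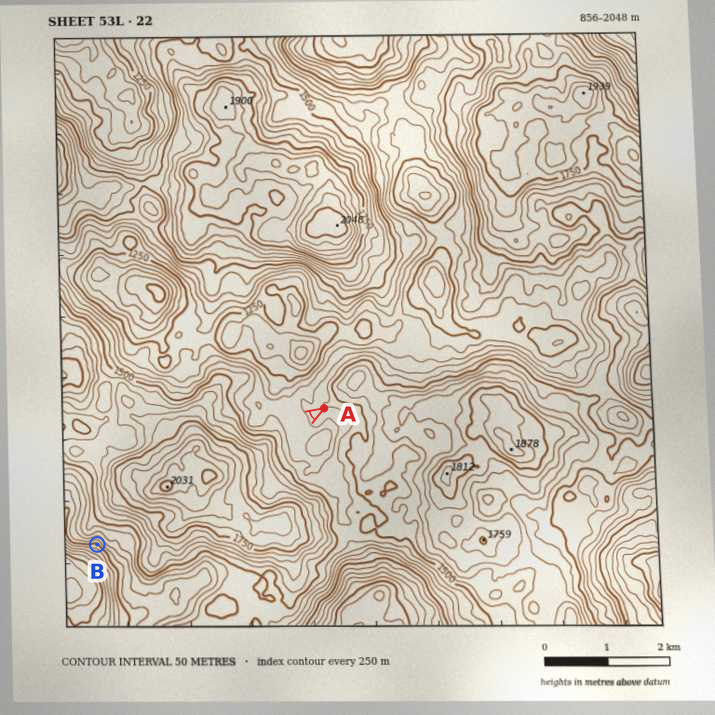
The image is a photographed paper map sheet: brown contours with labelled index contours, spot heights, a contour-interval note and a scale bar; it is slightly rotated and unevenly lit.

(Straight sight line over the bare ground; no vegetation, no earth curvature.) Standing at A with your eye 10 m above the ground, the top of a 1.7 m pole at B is out of sight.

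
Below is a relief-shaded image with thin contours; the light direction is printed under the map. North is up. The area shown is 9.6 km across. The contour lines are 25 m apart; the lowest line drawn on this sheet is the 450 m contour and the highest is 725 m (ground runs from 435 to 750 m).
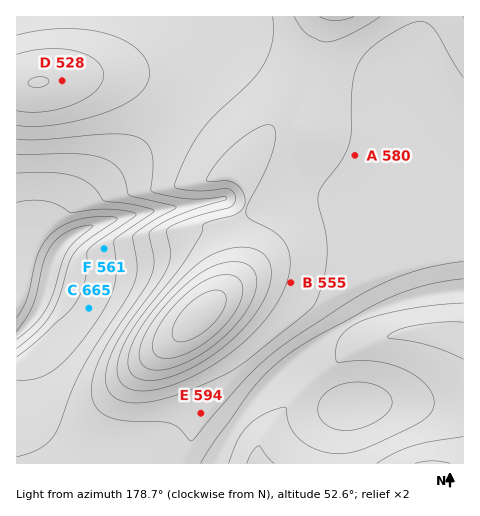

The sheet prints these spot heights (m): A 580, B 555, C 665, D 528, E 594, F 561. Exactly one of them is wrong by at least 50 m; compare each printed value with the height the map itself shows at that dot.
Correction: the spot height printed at F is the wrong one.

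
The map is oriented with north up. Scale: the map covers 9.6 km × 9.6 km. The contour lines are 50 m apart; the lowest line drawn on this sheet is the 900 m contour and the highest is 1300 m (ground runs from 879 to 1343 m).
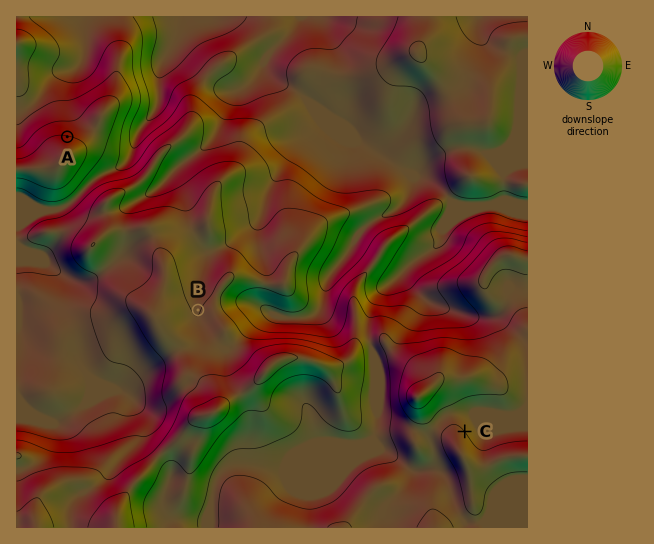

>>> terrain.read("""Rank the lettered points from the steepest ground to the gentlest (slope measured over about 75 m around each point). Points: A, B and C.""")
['A', 'C', 'B']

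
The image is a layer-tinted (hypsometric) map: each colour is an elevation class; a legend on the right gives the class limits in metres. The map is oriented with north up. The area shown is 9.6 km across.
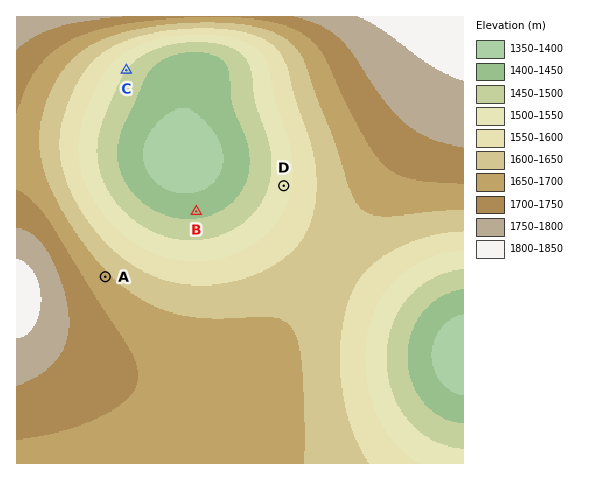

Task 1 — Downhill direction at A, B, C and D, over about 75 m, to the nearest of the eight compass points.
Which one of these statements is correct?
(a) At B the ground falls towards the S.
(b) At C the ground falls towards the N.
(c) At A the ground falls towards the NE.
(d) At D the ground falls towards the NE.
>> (c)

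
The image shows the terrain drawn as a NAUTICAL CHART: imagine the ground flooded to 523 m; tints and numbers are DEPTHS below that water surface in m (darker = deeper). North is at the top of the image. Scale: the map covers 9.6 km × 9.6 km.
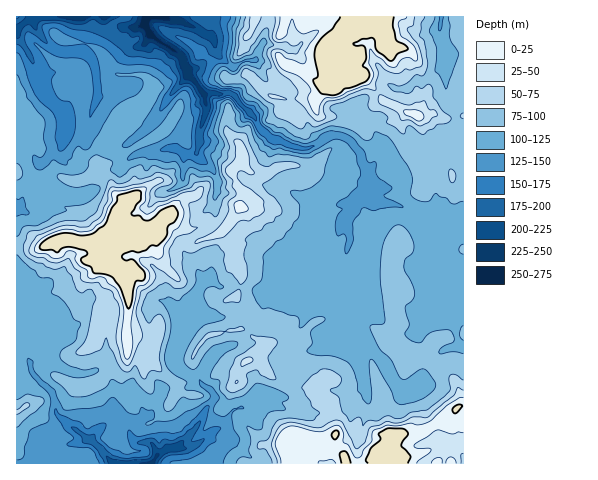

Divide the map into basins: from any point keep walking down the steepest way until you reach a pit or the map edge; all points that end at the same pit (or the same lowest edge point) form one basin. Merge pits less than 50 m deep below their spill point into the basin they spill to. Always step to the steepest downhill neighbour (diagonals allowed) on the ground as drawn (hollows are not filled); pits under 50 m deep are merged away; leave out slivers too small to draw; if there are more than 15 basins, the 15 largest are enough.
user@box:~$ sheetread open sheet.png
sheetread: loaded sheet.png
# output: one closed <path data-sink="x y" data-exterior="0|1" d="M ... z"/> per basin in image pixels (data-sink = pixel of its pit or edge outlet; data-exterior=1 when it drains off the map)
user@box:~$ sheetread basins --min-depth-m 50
<path data-sink="147 17" data-exterior="1" d="M351 16l-334 0-1 227 17 5 7 0 19-8 15 0 7 2 20-1 16-10 29 3 8-3 12-14 3 0 7 7 16 7 7 9 17-5 6-4 8 10 4 21 7 12-1 13-5 10 9 19-3 12 18 12 4 6-12 14 7 1 12 14 13 7 15 6 16 1 6 10 14 13 2 22-2 2-13 4-22-6-8 0-8 6-1 4 6 11 0 9 175 0 1-347-20 2-10-5-16 2-34-15-21-24-9 2-6 0-5-3-9 1-8-15 0-13 25-28z"/><path data-sink="152 463" data-exterior="1" d="M169 217l-3 0-12 14-8 3-29-3-16 10-20 1-7-2-15 0-19 8-24-4 1 220 270 0 1-9-6-13 6-7 11-1 8 3 16 3 13-6-2-22-14-13-6-10-16-1-15-6-13-7-12-14-7-1 12-14-4-6-18-12 3-12-9-18 5-11 1-13-7-12-6-24-6-7-6 4-17 5-7-9-16-7z"/><path data-sink="441 17" data-exterior="1" d="M463 16l-110 0-10 16-17 17 3 20 5 8 9-1 5 3 15-2 21 24 23 12 11 3 16-2 10 5 19-3z"/>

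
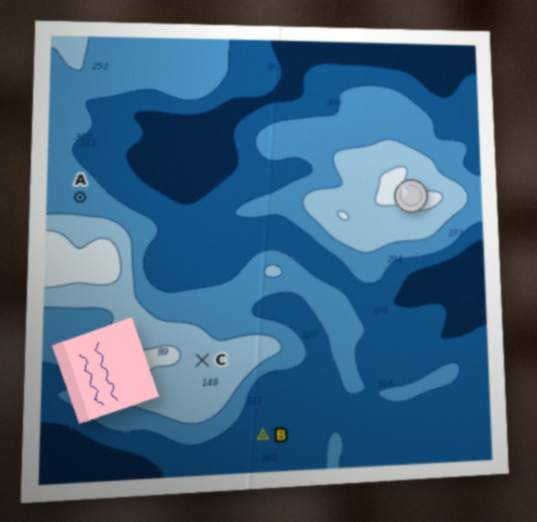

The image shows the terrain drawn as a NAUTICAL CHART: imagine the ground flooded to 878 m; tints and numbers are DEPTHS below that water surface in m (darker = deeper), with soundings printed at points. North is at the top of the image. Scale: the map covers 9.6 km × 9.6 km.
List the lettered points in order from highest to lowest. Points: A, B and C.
C A B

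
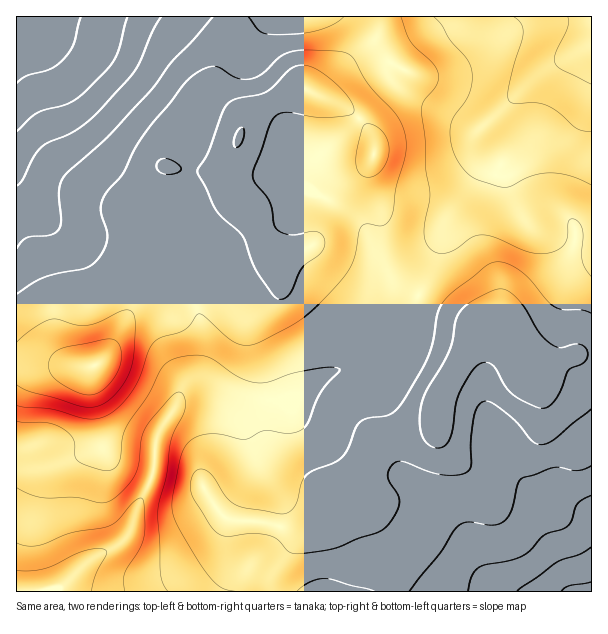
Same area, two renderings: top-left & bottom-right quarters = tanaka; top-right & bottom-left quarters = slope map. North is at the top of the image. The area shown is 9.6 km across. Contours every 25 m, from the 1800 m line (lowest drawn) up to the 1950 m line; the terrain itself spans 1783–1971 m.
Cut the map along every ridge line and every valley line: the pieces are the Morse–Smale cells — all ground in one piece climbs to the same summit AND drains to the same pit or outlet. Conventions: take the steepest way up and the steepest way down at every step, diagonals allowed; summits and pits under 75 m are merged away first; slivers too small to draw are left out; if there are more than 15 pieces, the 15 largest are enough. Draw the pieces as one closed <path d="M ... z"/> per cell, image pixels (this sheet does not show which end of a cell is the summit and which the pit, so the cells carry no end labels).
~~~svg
<path d="M369 163l-13 11-18 7-10 10-10 24-4 25-5 7-33 17-10-12-18-43-8-7 0 19-12 14-33 21-15 3-18 7-20 16-28 62-16 20-6 3-48-1-28 2 1 224 253 0 2-17 18-27 9-8 19-11 10-8 12-26 22-34 8-18 4-4 10-3 41-6 11-7 3-24 25-46 24-29 11-4-10-1-15 3-10-3-57-29-16-12-12-27 0-38-11-30z"/><path d="M378 16l-361 0-1 350 76 1 6-3 16-20 28-62 20-16 18-7 15-3 33-21 12-14 0-19 8 7 18 43 10 12 33-17 5-7 4-25 10-24 10-10 27-13 9-15 0-9-4-12-16-18-16-11-25-10 7-1 37-38 19-16 3-8z"/><path d="M591 16l-211 0-1 14-3 8-19 16-37 38-7 1 35 16 14 13 10 13 2 18-6 17 0 13 11 30 0 38 12 27 16 12 57 29 10 3 15-3 12 1 13 25 8 27 17-4 33-13 20-2z"/><path d="M501 320l-9 0-4 4-24 29-25 46-1 20-6 8-21 6-33 5-8 5-8 18-22 34-12 26-10 8-19 11-9 8-16 24-3 7 1 13 320-1 0-237-14 0-39 14-17 4-8-27z"/>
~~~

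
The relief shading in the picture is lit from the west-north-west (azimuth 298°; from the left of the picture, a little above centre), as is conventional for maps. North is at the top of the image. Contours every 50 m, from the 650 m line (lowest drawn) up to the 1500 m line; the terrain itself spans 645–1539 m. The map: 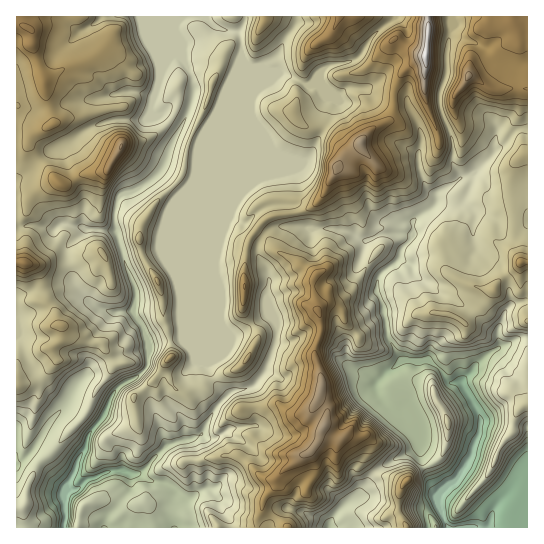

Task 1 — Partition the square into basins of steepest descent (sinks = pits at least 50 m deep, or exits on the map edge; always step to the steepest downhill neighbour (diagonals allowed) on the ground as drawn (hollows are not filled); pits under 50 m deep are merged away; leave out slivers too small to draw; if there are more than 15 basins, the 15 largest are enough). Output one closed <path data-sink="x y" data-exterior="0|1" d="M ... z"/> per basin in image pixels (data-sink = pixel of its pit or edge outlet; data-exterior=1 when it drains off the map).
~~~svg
<path data-sink="65 491" data-exterior="0" d="M371 16l-351 1 1 8 11 6 0 15 11 31 2 18 8 28-7 4-7-4-10-12-13-5 0 279 14-2 8-4 17-16 1-5-4-11 9-8 1-14 19 14 9 4 11 0 15 20-20 27-12 27-47 48-10 24-2 14-2 4-7 2 1 19 240 0 7-30 9-9 3-11 25-22 8-3 6-6 12-28 0-9-10-9 4-11 0-13-6-20 0-8 5-12 1-12-9-40 4-10-23-16-18-8-6-10-13-11 10-11 5-3 34-5 16-13 15-25 0-6 5-6 19-15 1-5 10-12 20-11 2-8 0-17 8-19 12-10 12-6 1-3-17-7-14-9-2 1-10-15z"/><path data-sink="449 527" data-exterior="1" d="M527 16l-154 0 10 9 10 15 2-1 14 9 17 7-1 3-12 6-12 10-8 19 0 17-2 8-20 11-10 12-1 5-19 15-5 6 0 6-15 25-16 13-34 5-5 3-10 11 13 11 6 10 18 8 23 16-4 10 9 40-1 12-5 12 0 8 6 20 0 13-4 11 10 9 0 9-4 8 0 6 15 7 8-5 12 2 9 13 0 11 4 7 11 8 13 3 9 4-5 15 0 16 8 14 121-1z"/><path data-sink="17 466" data-exterior="1" d="M62 325l-1 14-9 8 4 11-1 5-17 16-22 7 1 122 6-1 2-4 3-18 12-24 9-6 35-38 12-27 20-27-15-20-11 0-9-4z"/><path data-sink="329 527" data-exterior="1" d="M322 429l-5 14-9 11 4 15-1 12-6 12-12 9-4 8-1 17 118 1 1-2-8-12 0-16 5-15-29-11-8-11 0-11-9-13-12-2-8 5-11-4-4-3z"/>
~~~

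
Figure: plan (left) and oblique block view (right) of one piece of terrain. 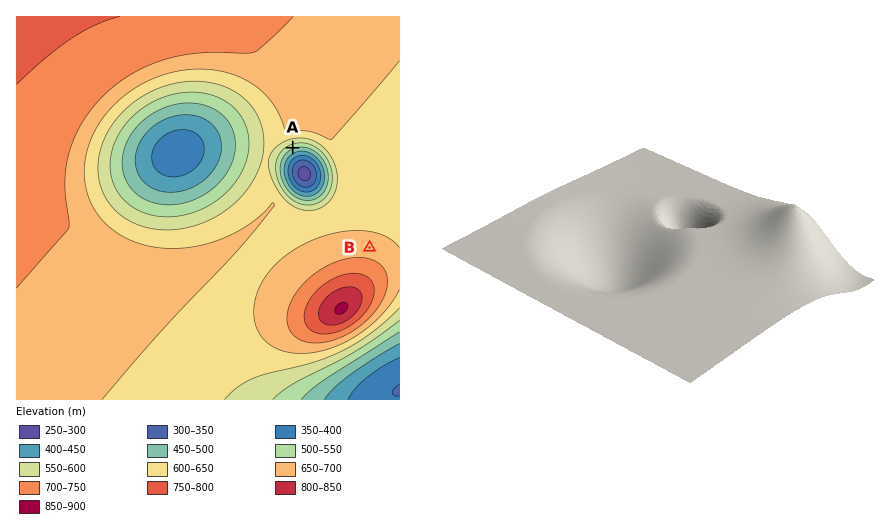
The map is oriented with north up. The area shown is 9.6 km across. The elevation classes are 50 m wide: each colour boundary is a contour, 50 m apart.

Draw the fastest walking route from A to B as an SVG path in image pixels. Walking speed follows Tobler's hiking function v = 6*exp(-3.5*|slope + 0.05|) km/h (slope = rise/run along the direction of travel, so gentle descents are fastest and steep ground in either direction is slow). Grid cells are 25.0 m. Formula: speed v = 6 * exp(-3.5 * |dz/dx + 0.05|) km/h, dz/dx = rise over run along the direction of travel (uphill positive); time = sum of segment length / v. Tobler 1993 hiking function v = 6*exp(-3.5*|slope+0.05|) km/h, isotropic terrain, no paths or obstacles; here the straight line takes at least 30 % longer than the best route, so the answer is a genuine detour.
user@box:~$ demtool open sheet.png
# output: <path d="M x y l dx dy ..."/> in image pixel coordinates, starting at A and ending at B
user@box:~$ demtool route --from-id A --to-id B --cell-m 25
<path d="M292 148l4-2 12 0 10 4 10 10 12 24 0 4 30 60"/>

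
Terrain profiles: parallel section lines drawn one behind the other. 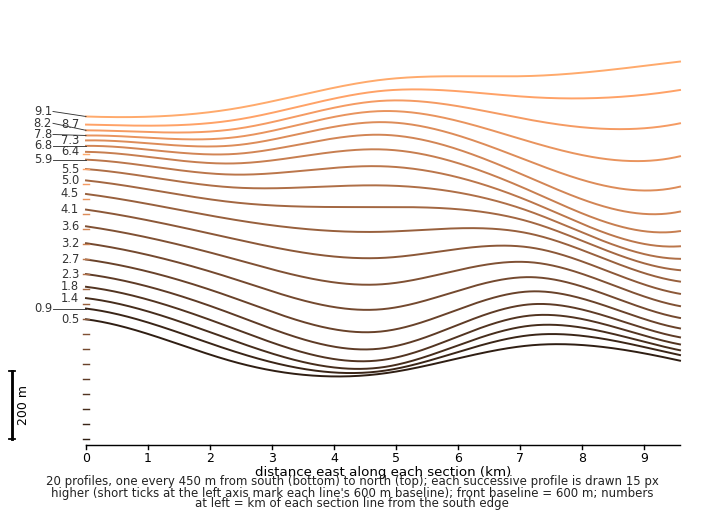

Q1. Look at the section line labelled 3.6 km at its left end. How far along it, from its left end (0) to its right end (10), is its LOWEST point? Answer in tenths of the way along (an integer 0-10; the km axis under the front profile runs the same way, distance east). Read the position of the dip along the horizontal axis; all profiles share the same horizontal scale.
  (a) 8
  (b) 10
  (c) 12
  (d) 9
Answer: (b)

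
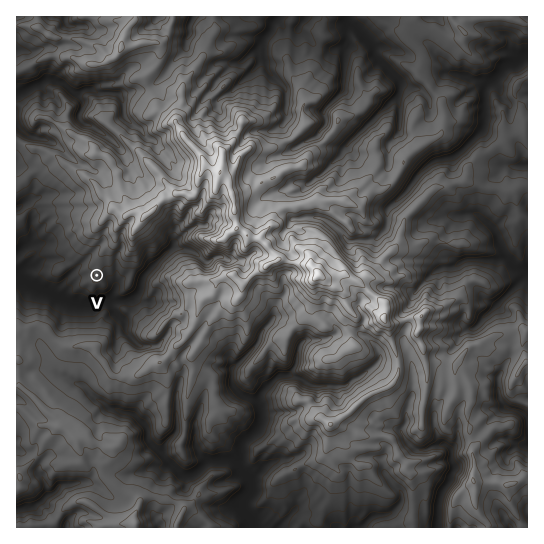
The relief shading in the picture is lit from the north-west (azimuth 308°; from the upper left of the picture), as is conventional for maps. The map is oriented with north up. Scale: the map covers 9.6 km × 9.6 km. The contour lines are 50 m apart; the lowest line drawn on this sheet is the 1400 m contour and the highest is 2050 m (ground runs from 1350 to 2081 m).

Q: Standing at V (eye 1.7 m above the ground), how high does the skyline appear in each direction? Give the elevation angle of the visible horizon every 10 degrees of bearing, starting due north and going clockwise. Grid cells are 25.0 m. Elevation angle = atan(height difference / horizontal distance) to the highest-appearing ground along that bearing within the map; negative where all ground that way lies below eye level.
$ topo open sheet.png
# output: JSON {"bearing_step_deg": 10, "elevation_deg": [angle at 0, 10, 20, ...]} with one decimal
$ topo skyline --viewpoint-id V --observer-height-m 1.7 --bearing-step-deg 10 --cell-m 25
{"bearing_step_deg": 10, "elevation_deg": [11.0, 11.5, 12.7, 12.9, 16.2, 13.1, 8.9, 8.7, 7.7, 8.3, 7.6, 7.0, 6.1, 5.8, 5.1, 4.8, 3.9, 3.0, 4.7, 4.5, 3.6, 2.6, 2.5, 2.1, 1.7, -1.4, -4.2, -3.7, -2.3, -4.0, -1.8, -1.3, 0.2, 2.3, 5.9, 8.8]}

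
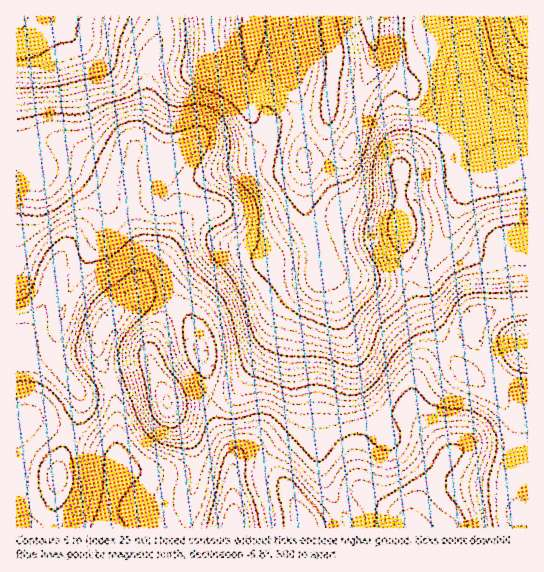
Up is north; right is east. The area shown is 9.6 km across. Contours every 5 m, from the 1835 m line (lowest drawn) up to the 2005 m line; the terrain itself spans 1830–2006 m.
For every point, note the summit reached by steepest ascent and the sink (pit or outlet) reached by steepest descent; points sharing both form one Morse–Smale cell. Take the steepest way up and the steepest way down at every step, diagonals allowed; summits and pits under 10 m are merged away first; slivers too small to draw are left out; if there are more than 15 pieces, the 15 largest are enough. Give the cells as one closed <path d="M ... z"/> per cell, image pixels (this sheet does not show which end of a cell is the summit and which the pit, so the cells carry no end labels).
<path d="M161 16l-145 1 1 511 36-1 0-18 4-20 2-24 21-52 1-15-2-5 14-2 18-8-14-32 3-16 11-17 16-15 17-28 20-21 16-32 0-15-11-20-8-10-16-2-12 2-4 4 3-26 9-28 6-25 1-40 12-29z"/><path d="M301 119l-28 5-9 18-10 9-17 1-22-4-13-5-8 0-24 14-25-4-11-4-3 13-2 19 4-4 12-2 16 2 12 17 7 13 1 10-2 9-15 28-20 21-15 24 18-3 18 4 12 7 16 19 10 28 12 68 18 32 1 14 4-3 13 0 10 3 8-14 27-24 4-9 0-23-5-25 0-30 6-22 16-35 3-21-3-22-8-17-5-21 1-38-2-44z"/><path d="M429 268l-8 5-11 3-1 6 18 56-2 12-13 41-1 15 4 9 14 16-18-15-12 0-28 16-10 15-2 15 1 24 9 11-8-2-21 12 8 14 1 7 166 0 2-11 0-48 4-15-1-28-16-23-15-15-23-15-17-20-16-31-6-21z"/><path d="M478 116l-11 15-11 10 17 16 28 12-27 12-10 12-20 49-15 25-2 11 0 23 6 21 24 43 9 8 23 15 15 15 16 23 1 28-4 15-1 58 11 1 1-125-19-15-17-19-19-31-1-15 7-8 12-4 37-5 0-176-42-10z"/><path d="M319 269l0 8 5 12 0 14-13 39-2 25 6 32 4 59 8 27 14 22 12-8 12-5-5-8-1-24 2-15 7-12 10-8 21-11 12 0 9 6-8-12-1-11 5-24 9-25 2-12-18-62-20 4-18 0-33-4z"/><path d="M374 52l-2 14-9 23-7 37-8 25-5 5-8 3-31 2 0 44 5 21 8 17 3 12-1 14 2 2 25 6 43 3 19-5-7-41-1-64 38-17 15-9 3-5-36-36-13-19-25-15-6-6z"/><path d="M253 16l-92 1-1 16-12 29-1 40-6 25-6 19 0 5 35 6 24-14 8 0 25 8 22 1 8-3 7-7 7-19-14-28-5-18z"/><path d="M147 296l-16 3-26 26-8 21 4 19 9 18 31-11 14-1 10 23 4 16 19 27 8 21 0 20-8 32 0 17 45 1 0-74-18-32-12-68-7-23-8-13-11-11-12-7z"/><path d="M154 371l-13 1-30 11 6 30-1 36 3 22-11 34-2 23 82-1 0-17 8-32 0-20-8-21-19-27-4-16z"/><path d="M467 16l-98 1 7 46 6 6 25 15 13 19 37 37 10-9 9-13 0-4-8-12-5-21 0-18 5-30z"/><path d="M110 384l-17 7-14 2 2 5-1 15-21 52-2 24-4 20 1 19 51-1 3-22 11-34-3-22 1-36-2-18z"/><path d="M527 16l-58 0-2 29-4 18 0 18 2 13 11 21 10 5 36 9 6 0z"/><path d="M457 141l-19 12-38 17 1 64 8 42 17-5 6-8 12-21 12-33 11-20 7-8 27-12-28-12z"/><path d="M319 277l-4 17-14 27-6 22 0 30 5 25 0 23-4 9-27 24-8 13 16 9 10 11 12 23 6 18 35-21-13-22-8-27-4-59-6-32 2-25 13-39 0-14z"/><path d="M369 16l-40 1 0 14 6 18 0 20-4 17-2 24-3 5-25 4 3 40 2 2 29-2 8-3 6-7 7-23 7-37 10-28 0-20z"/>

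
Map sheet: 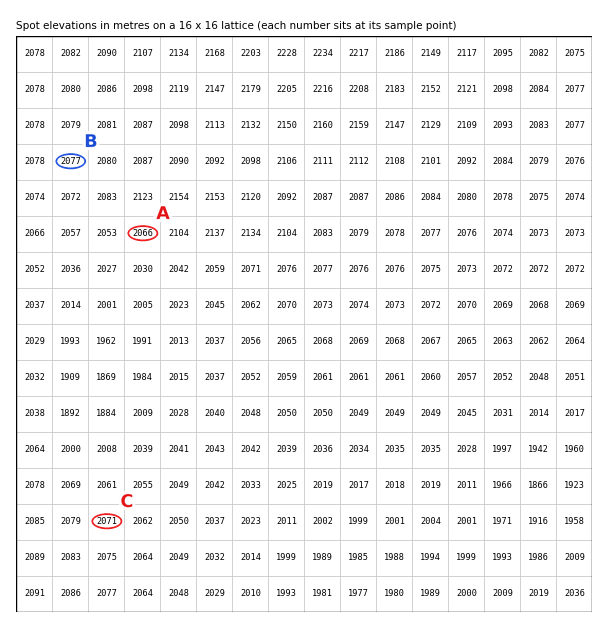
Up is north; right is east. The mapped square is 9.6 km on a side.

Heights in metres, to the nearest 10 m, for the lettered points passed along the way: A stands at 2070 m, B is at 2080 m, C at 2070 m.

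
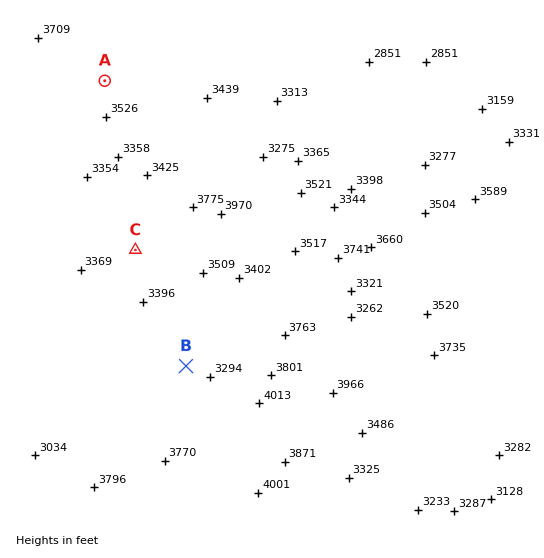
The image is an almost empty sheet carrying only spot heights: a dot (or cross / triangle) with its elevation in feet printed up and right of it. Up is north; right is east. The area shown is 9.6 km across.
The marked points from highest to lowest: A C B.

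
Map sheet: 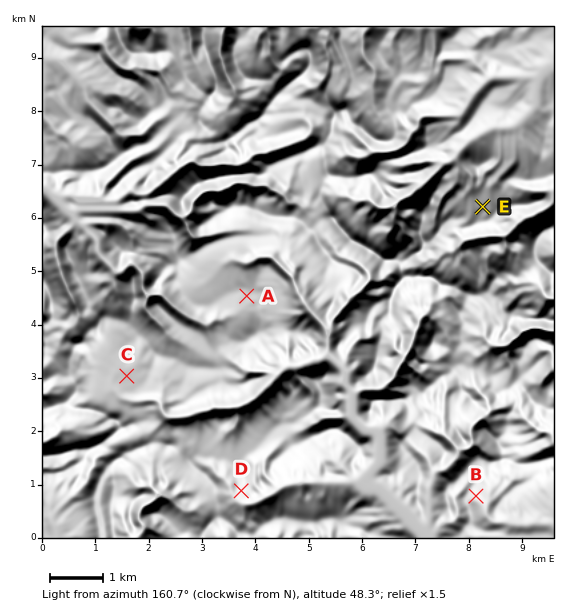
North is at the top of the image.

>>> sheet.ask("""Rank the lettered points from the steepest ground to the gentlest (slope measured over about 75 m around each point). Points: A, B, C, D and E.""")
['B', 'D', 'E', 'A', 'C']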